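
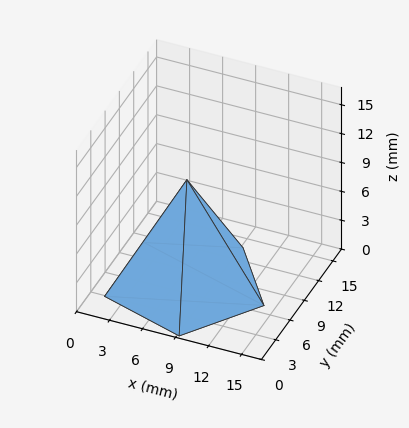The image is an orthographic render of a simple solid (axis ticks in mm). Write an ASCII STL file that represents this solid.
Reading the render: the shape is a regular 5-sided pyramid, base circumscribed radius ≈ 7 mm, apex at z ≈ 11 mm (dimensions read to the nearest mm from the axis ticks). For the STL, each face is triangulated and given an outward normal.

solid part
  facet normal 0.0000 0.0000 -1.0000
    outer loop
      vertex 1.3 11.1 0.0
      vertex 9.2 13.7 0.0
      vertex 14.0 7.0 0.0
    endloop
  endfacet
  facet normal 0.0000 0.0000 -1.0000
    outer loop
      vertex 1.3 2.9 0.0
      vertex 1.3 11.1 0.0
      vertex 14.0 7.0 0.0
    endloop
  endfacet
  facet normal 0.0000 0.0000 -1.0000
    outer loop
      vertex 9.2 0.3 0.0
      vertex 1.3 2.9 0.0
      vertex 14.0 7.0 0.0
    endloop
  endfacet
  facet normal 0.7220 0.5173 0.4595
    outer loop
      vertex 14.0 7.0 0.0
      vertex 9.2 13.7 0.0
      vertex 7.0 7.0 11.0
    endloop
  endfacet
  facet normal -0.2778 0.8441 0.4586
    outer loop
      vertex 9.2 13.7 0.0
      vertex 1.3 11.1 0.0
      vertex 7.0 7.0 11.0
    endloop
  endfacet
  facet normal -0.8879 0.0000 0.4601
    outer loop
      vertex 1.3 11.1 0.0
      vertex 1.3 2.9 0.0
      vertex 7.0 7.0 11.0
    endloop
  endfacet
  facet normal -0.2778 -0.8441 0.4586
    outer loop
      vertex 1.3 2.9 0.0
      vertex 9.2 0.3 0.0
      vertex 7.0 7.0 11.0
    endloop
  endfacet
  facet normal 0.7220 -0.5173 0.4595
    outer loop
      vertex 9.2 0.3 0.0
      vertex 14.0 7.0 0.0
      vertex 7.0 7.0 11.0
    endloop
  endfacet
endsolid part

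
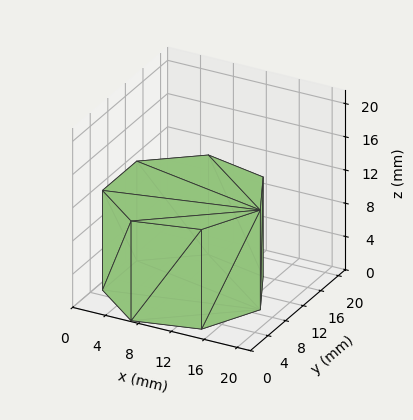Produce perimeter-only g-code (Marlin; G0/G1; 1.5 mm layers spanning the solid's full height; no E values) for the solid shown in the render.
Reading the render: the shape is a regular 7-sided prism (a cylinder approximated with 7 flat sides), circumscribed radius ≈ 9 mm, height ≈ 12 mm (dimensions read to the nearest mm from the axis ticks). For the g-code, the solid's height is divided into equal slices at the stated Δz and each level perimeter traced with G1 moves after a G0 lift.

; perimeter-only toolpath
G21 ; units = mm
G90 ; absolute positioning
G28 ; home
; layer 1
G0 Z1.5
G0 X18.0 Y9.0
G1 X14.6 Y16.0
G1 X7.0 Y17.8
G1 X0.9 Y12.9
G1 X0.9 Y5.1
G1 X7.0 Y0.2
G1 X14.6 Y2.0
G1 X18.0 Y9.0
; layer 2
G0 Z3.0
G0 X18.0 Y9.0
G1 X14.6 Y16.0
G1 X7.0 Y17.8
G1 X0.9 Y12.9
G1 X0.9 Y5.1
G1 X7.0 Y0.2
G1 X14.6 Y2.0
G1 X18.0 Y9.0
; layer 3
G0 Z4.5
G0 X18.0 Y9.0
G1 X14.6 Y16.0
G1 X7.0 Y17.8
G1 X0.9 Y12.9
G1 X0.9 Y5.1
G1 X7.0 Y0.2
G1 X14.6 Y2.0
G1 X18.0 Y9.0
; layer 4
G0 Z6.0
G0 X18.0 Y9.0
G1 X14.6 Y16.0
G1 X7.0 Y17.8
G1 X0.9 Y12.9
G1 X0.9 Y5.1
G1 X7.0 Y0.2
G1 X14.6 Y2.0
G1 X18.0 Y9.0
; layer 5
G0 Z7.5
G0 X18.0 Y9.0
G1 X14.6 Y16.0
G1 X7.0 Y17.8
G1 X0.9 Y12.9
G1 X0.9 Y5.1
G1 X7.0 Y0.2
G1 X14.6 Y2.0
G1 X18.0 Y9.0
; layer 6
G0 Z9.0
G0 X18.0 Y9.0
G1 X14.6 Y16.0
G1 X7.0 Y17.8
G1 X0.9 Y12.9
G1 X0.9 Y5.1
G1 X7.0 Y0.2
G1 X14.6 Y2.0
G1 X18.0 Y9.0
; layer 7
G0 Z10.5
G0 X18.0 Y9.0
G1 X14.6 Y16.0
G1 X7.0 Y17.8
G1 X0.9 Y12.9
G1 X0.9 Y5.1
G1 X7.0 Y0.2
G1 X14.6 Y2.0
G1 X18.0 Y9.0
; layer 8
G0 Z12.0
G0 X18.0 Y9.0
G1 X14.6 Y16.0
G1 X7.0 Y17.8
G1 X0.9 Y12.9
G1 X0.9 Y5.1
G1 X7.0 Y0.2
G1 X14.6 Y2.0
G1 X18.0 Y9.0
M2 ; end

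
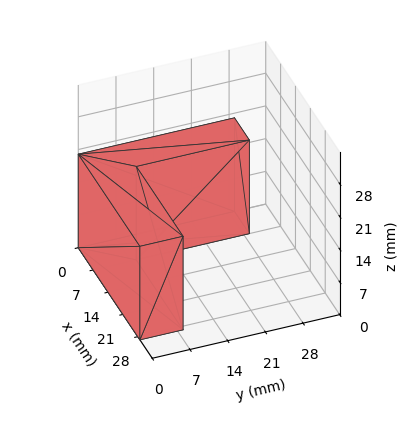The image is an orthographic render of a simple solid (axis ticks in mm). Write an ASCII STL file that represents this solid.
Reading the render: the shape is an L-shaped prism: outer 29 × 29 mm, arm thicknesses ≈ 8 mm (horizontal) and 7 mm (vertical), extruded 20 mm in z (dimensions read to the nearest mm from the axis ticks). For the STL, each face is triangulated and given an outward normal.

solid part
  facet normal 0.0000 0.0000 -1.0000
    outer loop
      vertex 29.0 8.0 0.0
      vertex 29.0 0.0 0.0
      vertex 0.0 0.0 0.0
    endloop
  endfacet
  facet normal 0.0000 0.0000 -1.0000
    outer loop
      vertex 7.0 8.0 0.0
      vertex 29.0 8.0 0.0
      vertex 0.0 0.0 0.0
    endloop
  endfacet
  facet normal 0.0000 0.0000 -1.0000
    outer loop
      vertex 7.0 29.0 0.0
      vertex 7.0 8.0 0.0
      vertex 0.0 0.0 0.0
    endloop
  endfacet
  facet normal 0.0000 0.0000 -1.0000
    outer loop
      vertex 0.0 29.0 0.0
      vertex 7.0 29.0 0.0
      vertex 0.0 0.0 0.0
    endloop
  endfacet
  facet normal 0.0000 0.0000 1.0000
    outer loop
      vertex 0.0 0.0 20.0
      vertex 29.0 0.0 20.0
      vertex 29.0 8.0 20.0
    endloop
  endfacet
  facet normal 0.0000 0.0000 1.0000
    outer loop
      vertex 0.0 0.0 20.0
      vertex 29.0 8.0 20.0
      vertex 7.0 8.0 20.0
    endloop
  endfacet
  facet normal 0.0000 0.0000 1.0000
    outer loop
      vertex 0.0 0.0 20.0
      vertex 7.0 8.0 20.0
      vertex 7.0 29.0 20.0
    endloop
  endfacet
  facet normal 0.0000 0.0000 1.0000
    outer loop
      vertex 0.0 0.0 20.0
      vertex 7.0 29.0 20.0
      vertex 0.0 29.0 20.0
    endloop
  endfacet
  facet normal 0.0000 -1.0000 0.0000
    outer loop
      vertex 0.0 0.0 0.0
      vertex 29.0 0.0 0.0
      vertex 29.0 0.0 20.0
    endloop
  endfacet
  facet normal 0.0000 -1.0000 0.0000
    outer loop
      vertex 0.0 0.0 0.0
      vertex 29.0 0.0 20.0
      vertex 0.0 0.0 20.0
    endloop
  endfacet
  facet normal 1.0000 0.0000 0.0000
    outer loop
      vertex 29.0 0.0 0.0
      vertex 29.0 8.0 0.0
      vertex 29.0 8.0 20.0
    endloop
  endfacet
  facet normal 1.0000 0.0000 0.0000
    outer loop
      vertex 29.0 0.0 0.0
      vertex 29.0 8.0 20.0
      vertex 29.0 0.0 20.0
    endloop
  endfacet
  facet normal 0.0000 1.0000 0.0000
    outer loop
      vertex 29.0 8.0 0.0
      vertex 7.0 8.0 0.0
      vertex 7.0 8.0 20.0
    endloop
  endfacet
  facet normal 0.0000 1.0000 0.0000
    outer loop
      vertex 29.0 8.0 0.0
      vertex 7.0 8.0 20.0
      vertex 29.0 8.0 20.0
    endloop
  endfacet
  facet normal 1.0000 0.0000 0.0000
    outer loop
      vertex 7.0 8.0 0.0
      vertex 7.0 29.0 0.0
      vertex 7.0 29.0 20.0
    endloop
  endfacet
  facet normal 1.0000 0.0000 0.0000
    outer loop
      vertex 7.0 8.0 0.0
      vertex 7.0 29.0 20.0
      vertex 7.0 8.0 20.0
    endloop
  endfacet
  facet normal 0.0000 1.0000 0.0000
    outer loop
      vertex 7.0 29.0 0.0
      vertex 0.0 29.0 0.0
      vertex 0.0 29.0 20.0
    endloop
  endfacet
  facet normal 0.0000 1.0000 0.0000
    outer loop
      vertex 7.0 29.0 0.0
      vertex 0.0 29.0 20.0
      vertex 7.0 29.0 20.0
    endloop
  endfacet
  facet normal -1.0000 0.0000 0.0000
    outer loop
      vertex 0.0 29.0 0.0
      vertex 0.0 0.0 0.0
      vertex 0.0 0.0 20.0
    endloop
  endfacet
  facet normal -1.0000 0.0000 0.0000
    outer loop
      vertex 0.0 29.0 0.0
      vertex 0.0 0.0 20.0
      vertex 0.0 29.0 20.0
    endloop
  endfacet
endsolid part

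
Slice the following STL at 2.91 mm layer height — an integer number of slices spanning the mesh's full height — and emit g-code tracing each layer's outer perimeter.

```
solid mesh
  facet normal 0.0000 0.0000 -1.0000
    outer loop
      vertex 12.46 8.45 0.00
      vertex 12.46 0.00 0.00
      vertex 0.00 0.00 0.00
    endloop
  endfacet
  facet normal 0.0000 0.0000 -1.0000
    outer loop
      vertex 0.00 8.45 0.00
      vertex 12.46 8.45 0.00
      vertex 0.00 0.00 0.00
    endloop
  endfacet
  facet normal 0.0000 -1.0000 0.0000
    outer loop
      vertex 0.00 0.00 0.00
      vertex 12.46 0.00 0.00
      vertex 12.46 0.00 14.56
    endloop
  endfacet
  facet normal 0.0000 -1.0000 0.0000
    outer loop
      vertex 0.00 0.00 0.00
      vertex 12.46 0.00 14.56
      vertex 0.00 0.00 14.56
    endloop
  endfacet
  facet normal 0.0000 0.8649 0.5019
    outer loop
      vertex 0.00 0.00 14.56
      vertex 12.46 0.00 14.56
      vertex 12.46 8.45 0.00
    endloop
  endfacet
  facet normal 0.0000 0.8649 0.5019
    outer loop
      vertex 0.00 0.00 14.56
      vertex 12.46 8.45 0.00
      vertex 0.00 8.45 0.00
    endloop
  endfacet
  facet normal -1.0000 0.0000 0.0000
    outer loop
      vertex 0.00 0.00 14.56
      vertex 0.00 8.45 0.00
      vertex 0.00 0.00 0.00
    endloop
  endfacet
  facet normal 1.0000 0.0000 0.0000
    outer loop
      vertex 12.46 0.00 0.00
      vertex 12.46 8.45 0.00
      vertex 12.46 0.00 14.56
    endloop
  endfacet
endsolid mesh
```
; perimeter-only toolpath
G21 ; units = mm
G90 ; absolute positioning
G28 ; home
; layer 1
G0 Z2.91
G0 X0.00 Y0.00
G1 X12.46 Y0.00
G1 X12.46 Y6.76
G1 X0.00 Y6.76
G1 X0.00 Y0.00
; layer 2
G0 Z5.82
G0 X0.00 Y0.00
G1 X12.46 Y0.00
G1 X12.46 Y5.07
G1 X0.00 Y5.07
G1 X0.00 Y0.00
; layer 3
G0 Z8.74
G0 X0.00 Y0.00
G1 X12.46 Y0.00
G1 X12.46 Y3.38
G1 X0.00 Y3.38
G1 X0.00 Y0.00
; layer 4
G0 Z11.65
G0 X0.00 Y0.00
G1 X12.46 Y0.00
G1 X12.46 Y1.69
G1 X0.00 Y1.69
G1 X0.00 Y0.00
M2 ; end

The solid is a wedge (ramp): 12.5 × 8.45 mm base, rising to 14.6 mm along the y=0 edge and sloping linearly to z=0 at y=8.45. Slicing at Δz = 2.91 mm — 5 equal slices spanning the solid's height, so layer i sits at z = i·h/5 — gives 4 non-empty perimeters. Each is a 4-segment closed polygon; G0 lifts to the layer z and rapids to the start vertex, then G1 traces the edges. The cross-section shrinks linearly with z (the slice at the apex is degenerate and omitted).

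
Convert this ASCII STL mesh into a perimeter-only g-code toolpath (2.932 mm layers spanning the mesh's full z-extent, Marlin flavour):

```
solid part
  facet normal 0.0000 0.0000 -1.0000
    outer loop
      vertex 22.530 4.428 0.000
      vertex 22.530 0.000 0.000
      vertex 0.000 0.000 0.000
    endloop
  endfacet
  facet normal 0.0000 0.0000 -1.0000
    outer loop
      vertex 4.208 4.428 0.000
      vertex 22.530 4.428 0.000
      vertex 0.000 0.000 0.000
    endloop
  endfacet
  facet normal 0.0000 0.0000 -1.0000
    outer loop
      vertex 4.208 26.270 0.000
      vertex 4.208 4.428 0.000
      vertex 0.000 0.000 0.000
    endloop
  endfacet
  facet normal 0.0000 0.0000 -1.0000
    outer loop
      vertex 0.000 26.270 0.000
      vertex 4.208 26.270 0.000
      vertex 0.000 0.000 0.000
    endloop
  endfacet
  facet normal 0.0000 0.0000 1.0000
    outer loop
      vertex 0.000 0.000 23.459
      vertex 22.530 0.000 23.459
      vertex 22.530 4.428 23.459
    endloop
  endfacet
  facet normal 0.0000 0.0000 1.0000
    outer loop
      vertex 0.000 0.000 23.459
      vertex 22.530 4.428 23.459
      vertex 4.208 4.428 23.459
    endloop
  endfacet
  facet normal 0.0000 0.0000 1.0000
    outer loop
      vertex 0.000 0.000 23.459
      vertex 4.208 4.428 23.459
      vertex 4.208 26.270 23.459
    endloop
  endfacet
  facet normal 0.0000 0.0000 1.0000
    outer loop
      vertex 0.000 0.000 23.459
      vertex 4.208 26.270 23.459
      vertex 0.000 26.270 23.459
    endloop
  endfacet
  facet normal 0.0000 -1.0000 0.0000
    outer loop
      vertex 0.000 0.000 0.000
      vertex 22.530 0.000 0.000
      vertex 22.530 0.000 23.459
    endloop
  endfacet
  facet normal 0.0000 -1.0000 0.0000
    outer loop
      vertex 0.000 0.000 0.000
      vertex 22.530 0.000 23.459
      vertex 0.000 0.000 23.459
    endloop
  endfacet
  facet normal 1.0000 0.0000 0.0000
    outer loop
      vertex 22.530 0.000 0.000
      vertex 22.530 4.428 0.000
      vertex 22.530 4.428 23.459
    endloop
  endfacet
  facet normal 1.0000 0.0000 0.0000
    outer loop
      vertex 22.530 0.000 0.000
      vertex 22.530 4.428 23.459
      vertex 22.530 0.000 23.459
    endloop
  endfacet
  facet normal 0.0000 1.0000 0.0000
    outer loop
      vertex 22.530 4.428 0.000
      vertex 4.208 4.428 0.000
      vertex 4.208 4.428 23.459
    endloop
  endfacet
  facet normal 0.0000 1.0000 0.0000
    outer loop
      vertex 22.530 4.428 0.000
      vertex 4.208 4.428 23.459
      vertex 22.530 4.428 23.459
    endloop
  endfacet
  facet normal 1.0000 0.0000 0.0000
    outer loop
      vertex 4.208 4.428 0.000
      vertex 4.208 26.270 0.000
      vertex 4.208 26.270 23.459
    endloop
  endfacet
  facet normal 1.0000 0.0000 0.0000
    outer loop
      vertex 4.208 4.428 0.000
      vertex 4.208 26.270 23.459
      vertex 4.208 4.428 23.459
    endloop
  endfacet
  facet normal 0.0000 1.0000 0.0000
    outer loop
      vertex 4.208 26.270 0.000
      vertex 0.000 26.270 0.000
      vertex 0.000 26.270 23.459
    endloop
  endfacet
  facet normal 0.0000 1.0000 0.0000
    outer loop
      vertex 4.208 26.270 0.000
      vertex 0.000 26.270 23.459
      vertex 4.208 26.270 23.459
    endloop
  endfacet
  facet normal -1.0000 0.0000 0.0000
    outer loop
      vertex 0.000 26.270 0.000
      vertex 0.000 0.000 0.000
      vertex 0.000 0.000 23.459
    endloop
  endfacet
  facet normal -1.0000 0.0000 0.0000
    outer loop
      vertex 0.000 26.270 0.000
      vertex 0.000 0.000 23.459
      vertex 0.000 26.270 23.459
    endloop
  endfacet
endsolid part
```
; perimeter-only toolpath
G21 ; units = mm
G90 ; absolute positioning
G28 ; home
; layer 1
G0 Z2.932
G0 X0.000 Y0.000
G1 X22.530 Y0.000
G1 X22.530 Y4.428
G1 X4.208 Y4.428
G1 X4.208 Y26.270
G1 X0.000 Y26.270
G1 X0.000 Y0.000
; layer 2
G0 Z5.865
G0 X0.000 Y0.000
G1 X22.530 Y0.000
G1 X22.530 Y4.428
G1 X4.208 Y4.428
G1 X4.208 Y26.270
G1 X0.000 Y26.270
G1 X0.000 Y0.000
; layer 3
G0 Z8.797
G0 X0.000 Y0.000
G1 X22.530 Y0.000
G1 X22.530 Y4.428
G1 X4.208 Y4.428
G1 X4.208 Y26.270
G1 X0.000 Y26.270
G1 X0.000 Y0.000
; layer 4
G0 Z11.729
G0 X0.000 Y0.000
G1 X22.530 Y0.000
G1 X22.530 Y4.428
G1 X4.208 Y4.428
G1 X4.208 Y26.270
G1 X0.000 Y26.270
G1 X0.000 Y0.000
; layer 5
G0 Z14.662
G0 X0.000 Y0.000
G1 X22.530 Y0.000
G1 X22.530 Y4.428
G1 X4.208 Y4.428
G1 X4.208 Y26.270
G1 X0.000 Y26.270
G1 X0.000 Y0.000
; layer 6
G0 Z17.594
G0 X0.000 Y0.000
G1 X22.530 Y0.000
G1 X22.530 Y4.428
G1 X4.208 Y4.428
G1 X4.208 Y26.270
G1 X0.000 Y26.270
G1 X0.000 Y0.000
; layer 7
G0 Z20.527
G0 X0.000 Y0.000
G1 X22.530 Y0.000
G1 X22.530 Y4.428
G1 X4.208 Y4.428
G1 X4.208 Y26.270
G1 X0.000 Y26.270
G1 X0.000 Y0.000
; layer 8
G0 Z23.459
G0 X0.000 Y0.000
G1 X22.530 Y0.000
G1 X22.530 Y4.428
G1 X4.208 Y4.428
G1 X4.208 Y26.270
G1 X0.000 Y26.270
G1 X0.000 Y0.000
M2 ; end

The solid is an L-shaped prism: outer 22.5 × 26.3 mm, arm thicknesses ≈ 4.43 mm (horizontal) and 4.21 mm (vertical), extruded 23.5 mm in z. Slicing at Δz = 2.932 mm — 8 equal slices spanning the solid's height, so layer i sits at z = i·h/8 — gives 8 non-empty perimeters. Each is a 6-segment closed polygon; G0 lifts to the layer z and rapids to the start vertex, then G1 traces the edges.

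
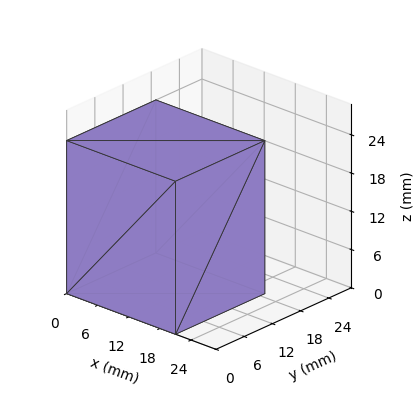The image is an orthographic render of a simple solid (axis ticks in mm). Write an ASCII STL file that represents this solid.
Reading the render: the shape is a rectangular box, roughly 21 × 19 mm footprint and 24 mm tall (dimensions read to the nearest mm from the axis ticks). For the STL, each face is triangulated and given an outward normal.

solid part
  facet normal 0.0000 0.0000 -1.0000
    outer loop
      vertex 21.000 19.000 0.000
      vertex 21.000 0.000 0.000
      vertex 0.000 0.000 0.000
    endloop
  endfacet
  facet normal 0.0000 0.0000 -1.0000
    outer loop
      vertex 0.000 19.000 0.000
      vertex 21.000 19.000 0.000
      vertex 0.000 0.000 0.000
    endloop
  endfacet
  facet normal 0.0000 0.0000 1.0000
    outer loop
      vertex 0.000 0.000 24.000
      vertex 21.000 0.000 24.000
      vertex 21.000 19.000 24.000
    endloop
  endfacet
  facet normal 0.0000 0.0000 1.0000
    outer loop
      vertex 0.000 0.000 24.000
      vertex 21.000 19.000 24.000
      vertex 0.000 19.000 24.000
    endloop
  endfacet
  facet normal 0.0000 -1.0000 0.0000
    outer loop
      vertex 0.000 0.000 0.000
      vertex 21.000 0.000 0.000
      vertex 21.000 0.000 24.000
    endloop
  endfacet
  facet normal 0.0000 -1.0000 0.0000
    outer loop
      vertex 0.000 0.000 0.000
      vertex 21.000 0.000 24.000
      vertex 0.000 0.000 24.000
    endloop
  endfacet
  facet normal 0.0000 1.0000 0.0000
    outer loop
      vertex 21.000 19.000 24.000
      vertex 21.000 19.000 0.000
      vertex 0.000 19.000 0.000
    endloop
  endfacet
  facet normal 0.0000 1.0000 0.0000
    outer loop
      vertex 0.000 19.000 24.000
      vertex 21.000 19.000 24.000
      vertex 0.000 19.000 0.000
    endloop
  endfacet
  facet normal -1.0000 0.0000 0.0000
    outer loop
      vertex 0.000 19.000 24.000
      vertex 0.000 19.000 0.000
      vertex 0.000 0.000 0.000
    endloop
  endfacet
  facet normal -1.0000 0.0000 0.0000
    outer loop
      vertex 0.000 0.000 24.000
      vertex 0.000 19.000 24.000
      vertex 0.000 0.000 0.000
    endloop
  endfacet
  facet normal 1.0000 0.0000 0.0000
    outer loop
      vertex 21.000 0.000 0.000
      vertex 21.000 19.000 0.000
      vertex 21.000 19.000 24.000
    endloop
  endfacet
  facet normal 1.0000 0.0000 0.0000
    outer loop
      vertex 21.000 0.000 0.000
      vertex 21.000 19.000 24.000
      vertex 21.000 0.000 24.000
    endloop
  endfacet
endsolid part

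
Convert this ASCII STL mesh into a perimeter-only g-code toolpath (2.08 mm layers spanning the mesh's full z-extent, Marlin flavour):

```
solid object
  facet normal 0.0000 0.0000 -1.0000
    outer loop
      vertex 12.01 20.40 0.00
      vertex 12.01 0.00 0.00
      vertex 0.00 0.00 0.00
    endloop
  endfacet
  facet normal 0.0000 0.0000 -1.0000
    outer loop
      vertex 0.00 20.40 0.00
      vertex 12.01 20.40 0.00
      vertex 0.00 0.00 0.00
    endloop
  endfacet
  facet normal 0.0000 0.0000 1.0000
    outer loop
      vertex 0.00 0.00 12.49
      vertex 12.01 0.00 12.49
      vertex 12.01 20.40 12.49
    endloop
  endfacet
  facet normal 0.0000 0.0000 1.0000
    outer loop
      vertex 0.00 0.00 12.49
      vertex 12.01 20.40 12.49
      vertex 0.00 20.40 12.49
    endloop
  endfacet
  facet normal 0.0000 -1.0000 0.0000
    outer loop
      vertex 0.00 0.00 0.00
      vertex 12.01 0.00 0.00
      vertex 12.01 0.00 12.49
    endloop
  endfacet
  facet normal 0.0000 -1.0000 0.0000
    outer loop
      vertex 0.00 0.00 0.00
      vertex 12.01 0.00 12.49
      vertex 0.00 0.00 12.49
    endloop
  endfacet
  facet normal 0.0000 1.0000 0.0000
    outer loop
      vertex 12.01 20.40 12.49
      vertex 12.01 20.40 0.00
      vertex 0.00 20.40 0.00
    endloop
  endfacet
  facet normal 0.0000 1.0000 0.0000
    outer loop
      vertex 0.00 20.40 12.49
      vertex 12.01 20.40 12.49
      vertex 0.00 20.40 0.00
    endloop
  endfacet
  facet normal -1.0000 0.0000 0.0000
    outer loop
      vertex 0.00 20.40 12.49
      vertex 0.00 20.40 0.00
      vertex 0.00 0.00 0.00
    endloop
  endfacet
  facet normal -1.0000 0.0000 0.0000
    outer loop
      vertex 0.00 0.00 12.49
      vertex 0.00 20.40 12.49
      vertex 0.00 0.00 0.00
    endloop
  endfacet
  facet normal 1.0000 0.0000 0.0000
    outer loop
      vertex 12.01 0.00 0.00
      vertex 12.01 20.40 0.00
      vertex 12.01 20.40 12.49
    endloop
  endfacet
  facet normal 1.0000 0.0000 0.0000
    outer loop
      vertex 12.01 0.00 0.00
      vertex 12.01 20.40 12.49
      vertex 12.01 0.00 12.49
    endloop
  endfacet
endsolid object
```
; perimeter-only toolpath
G21 ; units = mm
G90 ; absolute positioning
G28 ; home
; layer 1
G0 Z2.08
G0 X0.00 Y0.00
G1 X12.01 Y0.00
G1 X12.01 Y20.40
G1 X0.00 Y20.40
G1 X0.00 Y0.00
; layer 2
G0 Z4.16
G0 X0.00 Y0.00
G1 X12.01 Y0.00
G1 X12.01 Y20.40
G1 X0.00 Y20.40
G1 X0.00 Y0.00
; layer 3
G0 Z6.24
G0 X0.00 Y0.00
G1 X12.01 Y0.00
G1 X12.01 Y20.40
G1 X0.00 Y20.40
G1 X0.00 Y0.00
; layer 4
G0 Z8.33
G0 X0.00 Y0.00
G1 X12.01 Y0.00
G1 X12.01 Y20.40
G1 X0.00 Y20.40
G1 X0.00 Y0.00
; layer 5
G0 Z10.41
G0 X0.00 Y0.00
G1 X12.01 Y0.00
G1 X12.01 Y20.40
G1 X0.00 Y20.40
G1 X0.00 Y0.00
; layer 6
G0 Z12.49
G0 X0.00 Y0.00
G1 X12.01 Y0.00
G1 X12.01 Y20.40
G1 X0.00 Y20.40
G1 X0.00 Y0.00
M2 ; end

The solid is a rectangular box, roughly 12 × 20.4 mm footprint and 12.5 mm tall. Slicing at Δz = 2.08 mm — 6 equal slices spanning the solid's height, so layer i sits at z = i·h/6 — gives 6 non-empty perimeters. Each is a 4-segment closed polygon; G0 lifts to the layer z and rapids to the start vertex, then G1 traces the edges.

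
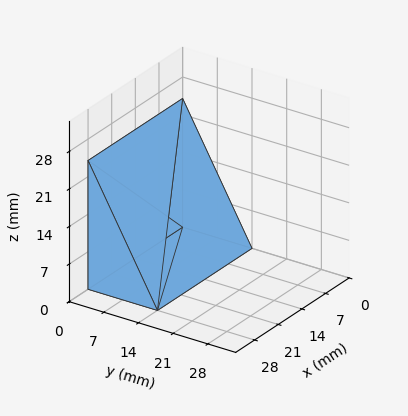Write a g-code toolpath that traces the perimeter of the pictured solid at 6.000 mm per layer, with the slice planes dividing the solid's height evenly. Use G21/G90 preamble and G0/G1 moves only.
Reading the render: the shape is a wedge (ramp): 28 × 14 mm base, rising to 24 mm along the y=0 edge and sloping linearly to z=0 at y=14 (dimensions read to the nearest mm from the axis ticks). For the g-code, the solid's height is divided into equal slices at the stated Δz and each level perimeter traced with G1 moves after a G0 lift.

; perimeter-only toolpath
G21 ; units = mm
G90 ; absolute positioning
G28 ; home
; layer 1
G0 Z6.000
G0 X0.000 Y0.000
G1 X28.000 Y0.000
G1 X28.000 Y10.500
G1 X0.000 Y10.500
G1 X0.000 Y0.000
; layer 2
G0 Z12.000
G0 X0.000 Y0.000
G1 X28.000 Y0.000
G1 X28.000 Y7.000
G1 X0.000 Y7.000
G1 X0.000 Y0.000
; layer 3
G0 Z18.000
G0 X0.000 Y0.000
G1 X28.000 Y0.000
G1 X28.000 Y3.500
G1 X0.000 Y3.500
G1 X0.000 Y0.000
M2 ; end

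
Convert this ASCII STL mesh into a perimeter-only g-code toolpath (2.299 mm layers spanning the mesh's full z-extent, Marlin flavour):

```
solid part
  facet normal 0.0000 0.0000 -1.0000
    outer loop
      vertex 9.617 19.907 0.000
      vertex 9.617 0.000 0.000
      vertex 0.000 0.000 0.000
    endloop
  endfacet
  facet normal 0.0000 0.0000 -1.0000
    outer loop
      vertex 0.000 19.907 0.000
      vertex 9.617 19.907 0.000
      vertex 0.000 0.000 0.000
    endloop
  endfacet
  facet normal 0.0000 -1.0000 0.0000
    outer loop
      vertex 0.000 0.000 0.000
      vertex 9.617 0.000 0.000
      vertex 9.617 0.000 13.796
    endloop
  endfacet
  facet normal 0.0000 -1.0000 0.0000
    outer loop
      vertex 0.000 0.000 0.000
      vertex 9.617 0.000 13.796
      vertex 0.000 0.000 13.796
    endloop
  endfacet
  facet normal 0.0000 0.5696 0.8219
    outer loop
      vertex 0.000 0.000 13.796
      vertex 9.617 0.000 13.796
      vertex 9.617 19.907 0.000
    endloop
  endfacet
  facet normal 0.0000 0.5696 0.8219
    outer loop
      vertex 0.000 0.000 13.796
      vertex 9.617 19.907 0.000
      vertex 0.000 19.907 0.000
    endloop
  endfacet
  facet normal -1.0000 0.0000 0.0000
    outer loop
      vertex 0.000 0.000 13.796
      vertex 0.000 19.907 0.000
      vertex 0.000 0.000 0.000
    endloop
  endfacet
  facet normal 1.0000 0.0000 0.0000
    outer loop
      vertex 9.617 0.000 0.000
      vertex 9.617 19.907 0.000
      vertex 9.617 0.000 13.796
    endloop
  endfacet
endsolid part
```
; perimeter-only toolpath
G21 ; units = mm
G90 ; absolute positioning
G28 ; home
; layer 1
G0 Z2.299
G0 X0.000 Y0.000
G1 X9.617 Y0.000
G1 X9.617 Y16.589
G1 X0.000 Y16.589
G1 X0.000 Y0.000
; layer 2
G0 Z4.599
G0 X0.000 Y0.000
G1 X9.617 Y0.000
G1 X9.617 Y13.271
G1 X0.000 Y13.271
G1 X0.000 Y0.000
; layer 3
G0 Z6.898
G0 X0.000 Y0.000
G1 X9.617 Y0.000
G1 X9.617 Y9.954
G1 X0.000 Y9.954
G1 X0.000 Y0.000
; layer 4
G0 Z9.197
G0 X0.000 Y0.000
G1 X9.617 Y0.000
G1 X9.617 Y6.636
G1 X0.000 Y6.636
G1 X0.000 Y0.000
; layer 5
G0 Z11.497
G0 X0.000 Y0.000
G1 X9.617 Y0.000
G1 X9.617 Y3.318
G1 X0.000 Y3.318
G1 X0.000 Y0.000
M2 ; end

The solid is a wedge (ramp): 9.62 × 19.9 mm base, rising to 13.8 mm along the y=0 edge and sloping linearly to z=0 at y=19.9. Slicing at Δz = 2.299 mm — 6 equal slices spanning the solid's height, so layer i sits at z = i·h/6 — gives 5 non-empty perimeters. Each is a 4-segment closed polygon; G0 lifts to the layer z and rapids to the start vertex, then G1 traces the edges. The cross-section shrinks linearly with z (the slice at the apex is degenerate and omitted).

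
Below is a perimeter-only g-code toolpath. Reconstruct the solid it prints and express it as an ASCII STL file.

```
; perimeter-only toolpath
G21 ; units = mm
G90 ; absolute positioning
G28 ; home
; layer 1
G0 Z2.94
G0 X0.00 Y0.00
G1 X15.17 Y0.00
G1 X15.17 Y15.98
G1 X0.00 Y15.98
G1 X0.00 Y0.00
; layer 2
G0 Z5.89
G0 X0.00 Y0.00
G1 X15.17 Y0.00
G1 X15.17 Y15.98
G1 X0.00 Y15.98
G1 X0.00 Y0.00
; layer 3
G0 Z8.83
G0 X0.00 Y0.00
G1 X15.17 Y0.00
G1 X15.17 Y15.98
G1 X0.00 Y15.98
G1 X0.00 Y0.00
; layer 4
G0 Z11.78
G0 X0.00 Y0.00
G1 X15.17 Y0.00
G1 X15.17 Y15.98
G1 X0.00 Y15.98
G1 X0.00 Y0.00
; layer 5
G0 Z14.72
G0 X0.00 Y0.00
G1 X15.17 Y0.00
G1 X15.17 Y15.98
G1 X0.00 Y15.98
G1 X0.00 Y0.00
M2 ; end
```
solid part
  facet normal 0.0000 0.0000 -1.0000
    outer loop
      vertex 15.17 15.98 0.00
      vertex 15.17 0.00 0.00
      vertex 0.00 0.00 0.00
    endloop
  endfacet
  facet normal 0.0000 0.0000 -1.0000
    outer loop
      vertex 0.00 15.98 0.00
      vertex 15.17 15.98 0.00
      vertex 0.00 0.00 0.00
    endloop
  endfacet
  facet normal 0.0000 0.0000 1.0000
    outer loop
      vertex 0.00 0.00 14.72
      vertex 15.17 0.00 14.72
      vertex 15.17 15.98 14.72
    endloop
  endfacet
  facet normal 0.0000 0.0000 1.0000
    outer loop
      vertex 0.00 0.00 14.72
      vertex 15.17 15.98 14.72
      vertex 0.00 15.98 14.72
    endloop
  endfacet
  facet normal 0.0000 -1.0000 0.0000
    outer loop
      vertex 0.00 0.00 0.00
      vertex 15.17 0.00 0.00
      vertex 15.17 0.00 14.72
    endloop
  endfacet
  facet normal 0.0000 -1.0000 0.0000
    outer loop
      vertex 0.00 0.00 0.00
      vertex 15.17 0.00 14.72
      vertex 0.00 0.00 14.72
    endloop
  endfacet
  facet normal 0.0000 1.0000 0.0000
    outer loop
      vertex 15.17 15.98 14.72
      vertex 15.17 15.98 0.00
      vertex 0.00 15.98 0.00
    endloop
  endfacet
  facet normal 0.0000 1.0000 0.0000
    outer loop
      vertex 0.00 15.98 14.72
      vertex 15.17 15.98 14.72
      vertex 0.00 15.98 0.00
    endloop
  endfacet
  facet normal -1.0000 0.0000 0.0000
    outer loop
      vertex 0.00 15.98 14.72
      vertex 0.00 15.98 0.00
      vertex 0.00 0.00 0.00
    endloop
  endfacet
  facet normal -1.0000 0.0000 0.0000
    outer loop
      vertex 0.00 0.00 14.72
      vertex 0.00 15.98 14.72
      vertex 0.00 0.00 0.00
    endloop
  endfacet
  facet normal 1.0000 0.0000 0.0000
    outer loop
      vertex 15.17 0.00 0.00
      vertex 15.17 15.98 0.00
      vertex 15.17 15.98 14.72
    endloop
  endfacet
  facet normal 1.0000 0.0000 0.0000
    outer loop
      vertex 15.17 0.00 0.00
      vertex 15.17 15.98 14.72
      vertex 15.17 0.00 14.72
    endloop
  endfacet
endsolid part

The G0 Z moves step by Δz≈2.94 mm. Every layer's G1 loop is the same polygon, so the solid is a straight extrusion of it from z=0 to z≈14.7. Closing with flat bottom and top caps and triangulating gives 12 facets — a rectangular box, roughly 15.2 × 16 mm footprint and 14.7 mm tall.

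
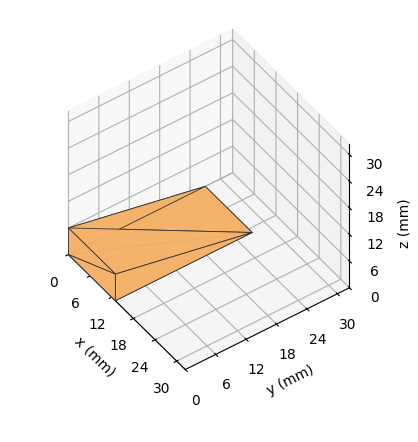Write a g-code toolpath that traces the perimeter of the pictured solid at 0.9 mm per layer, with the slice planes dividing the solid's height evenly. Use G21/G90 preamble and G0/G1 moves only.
Reading the render: the shape is a wedge (ramp): 13 × 27 mm base, rising to 6 mm along the y=0 edge and sloping linearly to z=0 at y=27 (dimensions read to the nearest mm from the axis ticks). For the g-code, the solid's height is divided into equal slices at the stated Δz and each level perimeter traced with G1 moves after a G0 lift.

; perimeter-only toolpath
G21 ; units = mm
G90 ; absolute positioning
G28 ; home
; layer 1
G0 Z0.9
G0 X0.0 Y0.0
G1 X13.0 Y0.0
G1 X13.0 Y23.1
G1 X0.0 Y23.1
G1 X0.0 Y0.0
; layer 2
G0 Z1.7
G0 X0.0 Y0.0
G1 X13.0 Y0.0
G1 X13.0 Y19.3
G1 X0.0 Y19.3
G1 X0.0 Y0.0
; layer 3
G0 Z2.6
G0 X0.0 Y0.0
G1 X13.0 Y0.0
G1 X13.0 Y15.4
G1 X0.0 Y15.4
G1 X0.0 Y0.0
; layer 4
G0 Z3.4
G0 X0.0 Y0.0
G1 X13.0 Y0.0
G1 X13.0 Y11.6
G1 X0.0 Y11.6
G1 X0.0 Y0.0
; layer 5
G0 Z4.3
G0 X0.0 Y0.0
G1 X13.0 Y0.0
G1 X13.0 Y7.7
G1 X0.0 Y7.7
G1 X0.0 Y0.0
; layer 6
G0 Z5.1
G0 X0.0 Y0.0
G1 X13.0 Y0.0
G1 X13.0 Y3.9
G1 X0.0 Y3.9
G1 X0.0 Y0.0
M2 ; end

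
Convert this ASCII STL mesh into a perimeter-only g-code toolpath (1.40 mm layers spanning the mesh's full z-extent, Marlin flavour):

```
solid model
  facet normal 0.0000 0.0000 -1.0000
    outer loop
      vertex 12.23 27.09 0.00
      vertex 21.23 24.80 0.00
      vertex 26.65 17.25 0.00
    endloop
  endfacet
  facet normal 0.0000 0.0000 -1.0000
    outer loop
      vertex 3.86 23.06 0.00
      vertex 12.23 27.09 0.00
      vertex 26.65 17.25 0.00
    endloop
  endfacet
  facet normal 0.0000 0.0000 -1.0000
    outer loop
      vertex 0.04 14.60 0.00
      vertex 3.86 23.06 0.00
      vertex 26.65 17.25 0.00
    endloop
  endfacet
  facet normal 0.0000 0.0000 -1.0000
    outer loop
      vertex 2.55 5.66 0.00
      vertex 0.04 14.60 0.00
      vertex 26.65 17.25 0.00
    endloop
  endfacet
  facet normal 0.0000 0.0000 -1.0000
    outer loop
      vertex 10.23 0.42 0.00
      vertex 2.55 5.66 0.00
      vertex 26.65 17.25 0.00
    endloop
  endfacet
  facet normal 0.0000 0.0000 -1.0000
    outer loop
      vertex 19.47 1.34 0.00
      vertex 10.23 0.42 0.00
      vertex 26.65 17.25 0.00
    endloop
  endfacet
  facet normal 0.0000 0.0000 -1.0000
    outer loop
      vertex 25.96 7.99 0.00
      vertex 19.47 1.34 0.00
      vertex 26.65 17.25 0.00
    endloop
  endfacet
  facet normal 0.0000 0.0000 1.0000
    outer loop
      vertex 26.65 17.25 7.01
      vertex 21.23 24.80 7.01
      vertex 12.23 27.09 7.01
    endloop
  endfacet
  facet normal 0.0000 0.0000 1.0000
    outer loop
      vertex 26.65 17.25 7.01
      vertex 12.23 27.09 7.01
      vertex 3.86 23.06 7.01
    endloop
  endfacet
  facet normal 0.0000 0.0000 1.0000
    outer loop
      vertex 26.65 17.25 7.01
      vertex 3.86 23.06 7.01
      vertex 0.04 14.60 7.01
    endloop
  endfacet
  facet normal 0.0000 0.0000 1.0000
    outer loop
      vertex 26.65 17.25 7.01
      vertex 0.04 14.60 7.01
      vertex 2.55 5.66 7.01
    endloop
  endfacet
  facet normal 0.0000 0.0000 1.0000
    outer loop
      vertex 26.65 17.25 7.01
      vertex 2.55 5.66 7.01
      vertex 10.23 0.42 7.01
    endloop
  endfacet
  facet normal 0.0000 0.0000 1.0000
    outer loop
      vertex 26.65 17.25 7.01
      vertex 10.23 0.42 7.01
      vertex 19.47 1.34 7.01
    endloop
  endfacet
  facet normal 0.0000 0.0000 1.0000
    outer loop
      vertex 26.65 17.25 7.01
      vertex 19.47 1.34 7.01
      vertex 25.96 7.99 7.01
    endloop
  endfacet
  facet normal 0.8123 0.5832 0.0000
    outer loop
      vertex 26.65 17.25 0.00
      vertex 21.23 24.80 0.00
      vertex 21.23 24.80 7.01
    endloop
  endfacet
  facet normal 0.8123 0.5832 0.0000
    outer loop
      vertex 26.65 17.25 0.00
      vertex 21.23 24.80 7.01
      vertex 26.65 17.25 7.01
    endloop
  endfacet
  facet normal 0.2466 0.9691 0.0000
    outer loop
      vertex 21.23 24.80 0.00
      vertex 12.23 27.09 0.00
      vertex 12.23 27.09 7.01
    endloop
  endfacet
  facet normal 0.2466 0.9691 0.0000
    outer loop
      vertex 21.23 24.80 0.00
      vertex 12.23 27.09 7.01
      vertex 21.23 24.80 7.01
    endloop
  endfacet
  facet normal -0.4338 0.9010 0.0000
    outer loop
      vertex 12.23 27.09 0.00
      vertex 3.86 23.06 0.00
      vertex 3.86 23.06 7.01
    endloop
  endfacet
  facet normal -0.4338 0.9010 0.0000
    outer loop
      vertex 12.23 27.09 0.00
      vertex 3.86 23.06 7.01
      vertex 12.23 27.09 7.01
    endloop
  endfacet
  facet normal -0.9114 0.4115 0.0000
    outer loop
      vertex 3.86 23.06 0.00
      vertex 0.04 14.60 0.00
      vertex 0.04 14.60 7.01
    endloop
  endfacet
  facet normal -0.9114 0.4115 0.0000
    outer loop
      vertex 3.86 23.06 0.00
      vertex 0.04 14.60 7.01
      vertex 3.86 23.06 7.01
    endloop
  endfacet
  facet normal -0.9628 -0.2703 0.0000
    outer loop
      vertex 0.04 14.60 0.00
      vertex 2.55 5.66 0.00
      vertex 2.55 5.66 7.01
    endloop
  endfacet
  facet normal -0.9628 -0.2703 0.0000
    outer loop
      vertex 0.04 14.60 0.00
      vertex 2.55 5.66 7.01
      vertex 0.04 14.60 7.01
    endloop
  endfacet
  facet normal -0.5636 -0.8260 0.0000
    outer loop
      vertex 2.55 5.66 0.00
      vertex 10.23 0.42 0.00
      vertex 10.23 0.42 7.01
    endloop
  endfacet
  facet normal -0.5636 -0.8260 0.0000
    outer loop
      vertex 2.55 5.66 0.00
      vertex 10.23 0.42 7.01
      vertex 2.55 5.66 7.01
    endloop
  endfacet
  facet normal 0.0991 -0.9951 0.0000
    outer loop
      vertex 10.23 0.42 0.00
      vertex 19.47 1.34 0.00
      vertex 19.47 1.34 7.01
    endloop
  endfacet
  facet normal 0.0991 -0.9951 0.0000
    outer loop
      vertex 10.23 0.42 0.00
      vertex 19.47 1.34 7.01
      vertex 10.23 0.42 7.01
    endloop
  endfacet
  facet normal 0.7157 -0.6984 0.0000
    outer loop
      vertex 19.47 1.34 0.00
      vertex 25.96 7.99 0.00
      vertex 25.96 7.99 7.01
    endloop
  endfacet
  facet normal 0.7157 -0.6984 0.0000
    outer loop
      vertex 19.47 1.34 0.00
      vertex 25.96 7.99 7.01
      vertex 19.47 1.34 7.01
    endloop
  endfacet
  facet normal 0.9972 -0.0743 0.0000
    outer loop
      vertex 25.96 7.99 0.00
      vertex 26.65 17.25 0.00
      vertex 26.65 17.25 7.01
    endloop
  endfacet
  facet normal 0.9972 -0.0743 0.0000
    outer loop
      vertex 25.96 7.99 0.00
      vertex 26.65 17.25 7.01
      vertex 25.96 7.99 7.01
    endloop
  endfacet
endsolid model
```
; perimeter-only toolpath
G21 ; units = mm
G90 ; absolute positioning
G28 ; home
; layer 1
G0 Z1.40
G0 X26.65 Y17.25
G1 X21.23 Y24.80
G1 X12.23 Y27.09
G1 X3.86 Y23.06
G1 X0.04 Y14.60
G1 X2.55 Y5.66
G1 X10.23 Y0.42
G1 X19.47 Y1.34
G1 X25.96 Y7.99
G1 X26.65 Y17.25
; layer 2
G0 Z2.80
G0 X26.65 Y17.25
G1 X21.23 Y24.80
G1 X12.23 Y27.09
G1 X3.86 Y23.06
G1 X0.04 Y14.60
G1 X2.55 Y5.66
G1 X10.23 Y0.42
G1 X19.47 Y1.34
G1 X25.96 Y7.99
G1 X26.65 Y17.25
; layer 3
G0 Z4.21
G0 X26.65 Y17.25
G1 X21.23 Y24.80
G1 X12.23 Y27.09
G1 X3.86 Y23.06
G1 X0.04 Y14.60
G1 X2.55 Y5.66
G1 X10.23 Y0.42
G1 X19.47 Y1.34
G1 X25.96 Y7.99
G1 X26.65 Y17.25
; layer 4
G0 Z5.61
G0 X26.65 Y17.25
G1 X21.23 Y24.80
G1 X12.23 Y27.09
G1 X3.86 Y23.06
G1 X0.04 Y14.60
G1 X2.55 Y5.66
G1 X10.23 Y0.42
G1 X19.47 Y1.34
G1 X25.96 Y7.99
G1 X26.65 Y17.25
; layer 5
G0 Z7.01
G0 X26.65 Y17.25
G1 X21.23 Y24.80
G1 X12.23 Y27.09
G1 X3.86 Y23.06
G1 X0.04 Y14.60
G1 X2.55 Y5.66
G1 X10.23 Y0.42
G1 X19.47 Y1.34
G1 X25.96 Y7.99
G1 X26.65 Y17.25
M2 ; end

The solid is a regular 9-sided prism (a cylinder approximated with 9 flat sides), circumscribed radius ≈ 13.6 mm, height ≈ 7.01 mm. Slicing at Δz = 1.40 mm — 5 equal slices spanning the solid's height, so layer i sits at z = i·h/5 — gives 5 non-empty perimeters. Each is a 9-segment closed polygon; G0 lifts to the layer z and rapids to the start vertex, then G1 traces the edges.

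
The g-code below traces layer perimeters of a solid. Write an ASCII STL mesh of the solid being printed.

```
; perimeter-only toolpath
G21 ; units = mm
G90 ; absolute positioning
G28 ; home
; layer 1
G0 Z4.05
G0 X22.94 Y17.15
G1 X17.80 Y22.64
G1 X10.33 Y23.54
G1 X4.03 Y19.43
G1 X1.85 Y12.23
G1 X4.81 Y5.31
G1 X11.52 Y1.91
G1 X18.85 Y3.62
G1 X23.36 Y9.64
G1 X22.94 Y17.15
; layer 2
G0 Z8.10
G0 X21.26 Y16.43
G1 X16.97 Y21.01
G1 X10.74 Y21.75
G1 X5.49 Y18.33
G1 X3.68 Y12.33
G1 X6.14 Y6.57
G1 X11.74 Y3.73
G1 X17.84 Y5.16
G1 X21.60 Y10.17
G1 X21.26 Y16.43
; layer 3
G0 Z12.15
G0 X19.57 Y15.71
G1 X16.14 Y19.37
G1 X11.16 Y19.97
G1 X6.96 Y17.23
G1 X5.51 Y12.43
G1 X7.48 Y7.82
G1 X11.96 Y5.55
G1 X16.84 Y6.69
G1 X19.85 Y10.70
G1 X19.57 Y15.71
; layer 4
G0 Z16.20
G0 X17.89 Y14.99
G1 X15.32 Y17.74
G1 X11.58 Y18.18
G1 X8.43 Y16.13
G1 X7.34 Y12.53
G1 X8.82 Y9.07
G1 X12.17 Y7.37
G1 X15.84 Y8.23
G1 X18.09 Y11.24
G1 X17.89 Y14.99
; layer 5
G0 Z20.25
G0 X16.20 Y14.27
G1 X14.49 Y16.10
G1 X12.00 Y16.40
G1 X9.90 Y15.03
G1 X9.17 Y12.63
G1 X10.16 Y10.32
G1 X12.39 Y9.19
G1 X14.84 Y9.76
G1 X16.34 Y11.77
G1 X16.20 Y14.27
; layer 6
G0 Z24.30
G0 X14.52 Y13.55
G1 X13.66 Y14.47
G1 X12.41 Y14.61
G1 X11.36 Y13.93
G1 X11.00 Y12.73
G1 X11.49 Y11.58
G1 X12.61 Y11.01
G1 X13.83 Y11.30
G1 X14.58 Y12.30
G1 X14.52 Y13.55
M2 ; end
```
solid part
  facet normal 0.0000 0.0000 -1.0000
    outer loop
      vertex 9.91 25.32 0.00
      vertex 18.63 24.28 0.00
      vertex 24.63 17.87 0.00
    endloop
  endfacet
  facet normal 0.0000 0.0000 -1.0000
    outer loop
      vertex 2.56 20.53 0.00
      vertex 9.91 25.32 0.00
      vertex 24.63 17.87 0.00
    endloop
  endfacet
  facet normal 0.0000 0.0000 -1.0000
    outer loop
      vertex 0.02 12.13 0.00
      vertex 2.56 20.53 0.00
      vertex 24.63 17.87 0.00
    endloop
  endfacet
  facet normal 0.0000 0.0000 -1.0000
    outer loop
      vertex 3.47 4.06 0.00
      vertex 0.02 12.13 0.00
      vertex 24.63 17.87 0.00
    endloop
  endfacet
  facet normal 0.0000 0.0000 -1.0000
    outer loop
      vertex 11.30 0.09 0.00
      vertex 3.47 4.06 0.00
      vertex 24.63 17.87 0.00
    endloop
  endfacet
  facet normal 0.0000 0.0000 -1.0000
    outer loop
      vertex 19.85 2.09 0.00
      vertex 11.30 0.09 0.00
      vertex 24.63 17.87 0.00
    endloop
  endfacet
  facet normal 0.0000 0.0000 -1.0000
    outer loop
      vertex 25.11 9.11 0.00
      vertex 19.85 2.09 0.00
      vertex 24.63 17.87 0.00
    endloop
  endfacet
  facet normal 0.6718 0.6288 0.3914
    outer loop
      vertex 24.63 17.87 0.00
      vertex 18.63 24.28 0.00
      vertex 12.83 12.83 28.35
    endloop
  endfacet
  facet normal 0.1090 0.9138 0.3913
    outer loop
      vertex 18.63 24.28 0.00
      vertex 9.91 25.32 0.00
      vertex 12.83 12.83 28.35
    endloop
  endfacet
  facet normal -0.5024 0.7710 0.3914
    outer loop
      vertex 9.91 25.32 0.00
      vertex 2.56 20.53 0.00
      vertex 12.83 12.83 28.35
    endloop
  endfacet
  facet normal -0.8808 0.2663 0.3914
    outer loop
      vertex 2.56 20.53 0.00
      vertex 0.02 12.13 0.00
      vertex 12.83 12.83 28.35
    endloop
  endfacet
  facet normal -0.8462 -0.3618 0.3913
    outer loop
      vertex 0.02 12.13 0.00
      vertex 3.47 4.06 0.00
      vertex 12.83 12.83 28.35
    endloop
  endfacet
  facet normal -0.4162 -0.8208 0.3913
    outer loop
      vertex 3.47 4.06 0.00
      vertex 11.30 0.09 0.00
      vertex 12.83 12.83 28.35
    endloop
  endfacet
  facet normal 0.2096 -0.8961 0.3914
    outer loop
      vertex 11.30 0.09 0.00
      vertex 19.85 2.09 0.00
      vertex 12.83 12.83 28.35
    endloop
  endfacet
  facet normal 0.7364 -0.5518 0.3914
    outer loop
      vertex 19.85 2.09 0.00
      vertex 25.11 9.11 0.00
      vertex 12.83 12.83 28.35
    endloop
  endfacet
  facet normal 0.9188 0.0503 0.3914
    outer loop
      vertex 25.11 9.11 0.00
      vertex 24.63 17.87 0.00
      vertex 12.83 12.83 28.35
    endloop
  endfacet
endsolid part

The G0 Z moves step by Δz≈4.05 mm. The G1 loops shrink linearly with z, so the solid tapers from its base footprint up to z≈28.4. Closing with a flat bottom cap and the tapered top and triangulating gives 16 facets — a regular 9-sided pyramid, base circumscribed radius ≈ 12.8 mm, apex at z ≈ 28.4 mm.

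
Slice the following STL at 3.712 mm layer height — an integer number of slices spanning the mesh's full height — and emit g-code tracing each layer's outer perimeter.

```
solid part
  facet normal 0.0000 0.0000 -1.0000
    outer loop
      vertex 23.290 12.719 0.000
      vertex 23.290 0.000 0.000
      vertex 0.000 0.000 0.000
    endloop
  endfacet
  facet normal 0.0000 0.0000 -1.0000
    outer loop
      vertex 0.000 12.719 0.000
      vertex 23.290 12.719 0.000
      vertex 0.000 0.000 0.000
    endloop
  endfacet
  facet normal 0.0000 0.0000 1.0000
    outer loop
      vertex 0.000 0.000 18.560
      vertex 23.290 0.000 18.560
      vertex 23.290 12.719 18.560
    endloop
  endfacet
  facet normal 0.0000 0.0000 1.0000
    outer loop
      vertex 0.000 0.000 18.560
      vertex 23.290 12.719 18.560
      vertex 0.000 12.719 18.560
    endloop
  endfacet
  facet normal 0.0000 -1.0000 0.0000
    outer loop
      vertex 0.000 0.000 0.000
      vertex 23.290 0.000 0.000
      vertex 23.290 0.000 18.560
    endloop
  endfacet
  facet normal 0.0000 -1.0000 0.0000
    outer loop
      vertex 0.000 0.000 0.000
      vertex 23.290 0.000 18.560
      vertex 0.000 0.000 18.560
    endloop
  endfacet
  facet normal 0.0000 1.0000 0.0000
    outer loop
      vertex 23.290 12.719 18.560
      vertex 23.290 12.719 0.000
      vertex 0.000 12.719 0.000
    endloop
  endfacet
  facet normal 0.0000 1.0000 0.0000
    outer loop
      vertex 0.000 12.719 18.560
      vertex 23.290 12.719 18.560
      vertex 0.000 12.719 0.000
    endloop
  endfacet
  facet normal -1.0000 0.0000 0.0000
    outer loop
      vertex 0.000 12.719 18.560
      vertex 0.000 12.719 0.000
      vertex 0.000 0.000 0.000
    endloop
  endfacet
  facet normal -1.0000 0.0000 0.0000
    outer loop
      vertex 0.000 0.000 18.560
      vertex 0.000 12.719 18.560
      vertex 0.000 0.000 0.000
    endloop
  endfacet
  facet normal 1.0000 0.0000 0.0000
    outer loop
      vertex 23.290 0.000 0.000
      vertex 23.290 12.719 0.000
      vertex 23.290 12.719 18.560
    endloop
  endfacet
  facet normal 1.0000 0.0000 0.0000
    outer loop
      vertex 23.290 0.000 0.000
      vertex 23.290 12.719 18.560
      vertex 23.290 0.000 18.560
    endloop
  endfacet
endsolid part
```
; perimeter-only toolpath
G21 ; units = mm
G90 ; absolute positioning
G28 ; home
; layer 1
G0 Z3.712
G0 X0.000 Y0.000
G1 X23.290 Y0.000
G1 X23.290 Y12.719
G1 X0.000 Y12.719
G1 X0.000 Y0.000
; layer 2
G0 Z7.424
G0 X0.000 Y0.000
G1 X23.290 Y0.000
G1 X23.290 Y12.719
G1 X0.000 Y12.719
G1 X0.000 Y0.000
; layer 3
G0 Z11.136
G0 X0.000 Y0.000
G1 X23.290 Y0.000
G1 X23.290 Y12.719
G1 X0.000 Y12.719
G1 X0.000 Y0.000
; layer 4
G0 Z14.848
G0 X0.000 Y0.000
G1 X23.290 Y0.000
G1 X23.290 Y12.719
G1 X0.000 Y12.719
G1 X0.000 Y0.000
; layer 5
G0 Z18.560
G0 X0.000 Y0.000
G1 X23.290 Y0.000
G1 X23.290 Y12.719
G1 X0.000 Y12.719
G1 X0.000 Y0.000
M2 ; end

The solid is a rectangular box, roughly 23.3 × 12.7 mm footprint and 18.6 mm tall. Slicing at Δz = 3.712 mm — 5 equal slices spanning the solid's height, so layer i sits at z = i·h/5 — gives 5 non-empty perimeters. Each is a 4-segment closed polygon; G0 lifts to the layer z and rapids to the start vertex, then G1 traces the edges.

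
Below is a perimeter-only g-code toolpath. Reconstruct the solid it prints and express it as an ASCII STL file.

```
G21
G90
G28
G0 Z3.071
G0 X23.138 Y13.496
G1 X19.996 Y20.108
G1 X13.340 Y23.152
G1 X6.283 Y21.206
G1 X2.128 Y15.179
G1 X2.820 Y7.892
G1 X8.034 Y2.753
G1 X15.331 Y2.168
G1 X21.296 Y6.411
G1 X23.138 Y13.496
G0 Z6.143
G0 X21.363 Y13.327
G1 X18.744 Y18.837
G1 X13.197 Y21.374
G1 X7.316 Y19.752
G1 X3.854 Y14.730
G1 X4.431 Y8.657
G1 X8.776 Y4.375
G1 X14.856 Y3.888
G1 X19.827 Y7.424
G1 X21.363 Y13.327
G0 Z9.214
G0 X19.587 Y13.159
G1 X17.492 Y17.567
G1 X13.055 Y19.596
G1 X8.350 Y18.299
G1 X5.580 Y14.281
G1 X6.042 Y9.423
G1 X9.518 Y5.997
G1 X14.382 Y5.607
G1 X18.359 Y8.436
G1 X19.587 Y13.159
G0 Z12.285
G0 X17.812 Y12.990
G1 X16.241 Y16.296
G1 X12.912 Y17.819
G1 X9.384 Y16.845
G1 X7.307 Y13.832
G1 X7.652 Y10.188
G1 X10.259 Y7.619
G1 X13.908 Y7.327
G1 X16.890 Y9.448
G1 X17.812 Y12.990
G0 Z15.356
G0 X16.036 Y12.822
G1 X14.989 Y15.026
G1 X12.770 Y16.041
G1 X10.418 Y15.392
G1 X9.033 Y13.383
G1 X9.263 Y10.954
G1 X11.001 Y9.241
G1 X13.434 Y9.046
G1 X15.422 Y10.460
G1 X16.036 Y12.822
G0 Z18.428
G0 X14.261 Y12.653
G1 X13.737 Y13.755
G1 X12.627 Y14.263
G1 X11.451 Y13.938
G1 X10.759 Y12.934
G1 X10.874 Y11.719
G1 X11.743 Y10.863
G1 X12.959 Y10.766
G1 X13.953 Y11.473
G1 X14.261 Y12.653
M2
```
solid part
  facet normal 0.0000 0.0000 -1.0000
    outer loop
      vertex 13.482 24.930 0.000
      vertex 21.248 21.378 0.000
      vertex 24.914 13.664 0.000
    endloop
  endfacet
  facet normal 0.0000 0.0000 -1.0000
    outer loop
      vertex 5.249 22.659 0.000
      vertex 13.482 24.930 0.000
      vertex 24.914 13.664 0.000
    endloop
  endfacet
  facet normal 0.0000 0.0000 -1.0000
    outer loop
      vertex 0.402 15.628 0.000
      vertex 5.249 22.659 0.000
      vertex 24.914 13.664 0.000
    endloop
  endfacet
  facet normal 0.0000 0.0000 -1.0000
    outer loop
      vertex 1.209 7.126 0.000
      vertex 0.402 15.628 0.000
      vertex 24.914 13.664 0.000
    endloop
  endfacet
  facet normal 0.0000 0.0000 -1.0000
    outer loop
      vertex 7.292 1.131 0.000
      vertex 1.209 7.126 0.000
      vertex 24.914 13.664 0.000
    endloop
  endfacet
  facet normal 0.0000 0.0000 -1.0000
    outer loop
      vertex 15.805 0.449 0.000
      vertex 7.292 1.131 0.000
      vertex 24.914 13.664 0.000
    endloop
  endfacet
  facet normal 0.0000 0.0000 -1.0000
    outer loop
      vertex 22.764 5.399 0.000
      vertex 15.805 0.449 0.000
      vertex 24.914 13.664 0.000
    endloop
  endfacet
  facet normal 0.7928 0.3768 0.4790
    outer loop
      vertex 24.914 13.664 0.000
      vertex 21.248 21.378 0.000
      vertex 12.485 12.485 21.499
    endloop
  endfacet
  facet normal 0.3651 0.7983 0.4790
    outer loop
      vertex 21.248 21.378 0.000
      vertex 13.482 24.930 0.000
      vertex 12.485 12.485 21.499
    endloop
  endfacet
  facet normal -0.2334 0.8462 0.4790
    outer loop
      vertex 13.482 24.930 0.000
      vertex 5.249 22.659 0.000
      vertex 12.485 12.485 21.499
    endloop
  endfacet
  facet normal -0.7227 0.4982 0.4790
    outer loop
      vertex 5.249 22.659 0.000
      vertex 0.402 15.628 0.000
      vertex 12.485 12.485 21.499
    endloop
  endfacet
  facet normal -0.8739 -0.0829 0.4790
    outer loop
      vertex 0.402 15.628 0.000
      vertex 1.209 7.126 0.000
      vertex 12.485 12.485 21.499
    endloop
  endfacet
  facet normal -0.6162 -0.6252 0.4790
    outer loop
      vertex 1.209 7.126 0.000
      vertex 7.292 1.131 0.000
      vertex 12.485 12.485 21.499
    endloop
  endfacet
  facet normal -0.0701 -0.8750 0.4790
    outer loop
      vertex 7.292 1.131 0.000
      vertex 15.805 0.449 0.000
      vertex 12.485 12.485 21.499
    endloop
  endfacet
  facet normal 0.5088 -0.7153 0.4790
    outer loop
      vertex 15.805 0.449 0.000
      vertex 22.764 5.399 0.000
      vertex 12.485 12.485 21.499
    endloop
  endfacet
  facet normal 0.8495 -0.2210 0.4790
    outer loop
      vertex 22.764 5.399 0.000
      vertex 24.914 13.664 0.000
      vertex 12.485 12.485 21.499
    endloop
  endfacet
endsolid part

The G0 Z moves step by Δz≈3.071 mm. The G1 loops shrink linearly with z, so the solid tapers from its base footprint up to z≈21.5. Closing with a flat bottom cap and the tapered top and triangulating gives 16 facets — a regular 9-sided pyramid, base circumscribed radius ≈ 12.5 mm, apex at z ≈ 21.5 mm.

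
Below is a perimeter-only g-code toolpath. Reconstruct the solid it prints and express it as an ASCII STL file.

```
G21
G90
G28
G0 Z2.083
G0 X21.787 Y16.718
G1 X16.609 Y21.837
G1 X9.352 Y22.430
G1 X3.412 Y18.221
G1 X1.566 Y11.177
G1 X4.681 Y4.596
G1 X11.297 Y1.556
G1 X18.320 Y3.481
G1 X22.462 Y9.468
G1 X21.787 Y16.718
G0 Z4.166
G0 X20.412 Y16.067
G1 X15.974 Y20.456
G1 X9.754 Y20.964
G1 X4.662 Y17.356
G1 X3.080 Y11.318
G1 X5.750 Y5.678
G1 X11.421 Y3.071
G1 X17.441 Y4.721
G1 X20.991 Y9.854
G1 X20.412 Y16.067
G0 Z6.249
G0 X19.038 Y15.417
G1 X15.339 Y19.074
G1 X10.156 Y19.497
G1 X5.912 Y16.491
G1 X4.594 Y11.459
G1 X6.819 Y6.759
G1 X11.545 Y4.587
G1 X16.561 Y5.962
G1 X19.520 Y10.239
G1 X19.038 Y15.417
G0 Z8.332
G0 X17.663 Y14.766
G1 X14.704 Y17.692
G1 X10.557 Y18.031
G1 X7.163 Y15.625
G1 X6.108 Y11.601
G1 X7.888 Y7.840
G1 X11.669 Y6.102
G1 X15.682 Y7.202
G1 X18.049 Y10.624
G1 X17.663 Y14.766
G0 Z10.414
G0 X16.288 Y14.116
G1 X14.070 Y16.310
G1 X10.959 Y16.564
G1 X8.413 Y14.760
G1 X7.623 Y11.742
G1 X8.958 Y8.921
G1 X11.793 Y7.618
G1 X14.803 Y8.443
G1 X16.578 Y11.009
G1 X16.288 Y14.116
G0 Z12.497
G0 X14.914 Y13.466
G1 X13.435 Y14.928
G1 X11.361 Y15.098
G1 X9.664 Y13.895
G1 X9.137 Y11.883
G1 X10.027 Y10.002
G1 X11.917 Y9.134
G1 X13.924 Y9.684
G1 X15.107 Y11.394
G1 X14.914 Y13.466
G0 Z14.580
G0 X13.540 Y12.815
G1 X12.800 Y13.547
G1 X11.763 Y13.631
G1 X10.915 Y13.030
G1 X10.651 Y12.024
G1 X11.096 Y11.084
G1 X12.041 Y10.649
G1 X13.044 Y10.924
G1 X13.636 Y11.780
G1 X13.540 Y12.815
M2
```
solid part
  facet normal 0.0000 0.0000 -1.0000
    outer loop
      vertex 8.950 23.897 0.000
      vertex 17.244 23.219 0.000
      vertex 23.161 17.368 0.000
    endloop
  endfacet
  facet normal 0.0000 0.0000 -1.0000
    outer loop
      vertex 2.161 19.086 0.000
      vertex 8.950 23.897 0.000
      vertex 23.161 17.368 0.000
    endloop
  endfacet
  facet normal 0.0000 0.0000 -1.0000
    outer loop
      vertex 0.052 11.036 0.000
      vertex 2.161 19.086 0.000
      vertex 23.161 17.368 0.000
    endloop
  endfacet
  facet normal 0.0000 0.0000 -1.0000
    outer loop
      vertex 3.612 3.515 0.000
      vertex 0.052 11.036 0.000
      vertex 23.161 17.368 0.000
    endloop
  endfacet
  facet normal 0.0000 0.0000 -1.0000
    outer loop
      vertex 11.173 0.040 0.000
      vertex 3.612 3.515 0.000
      vertex 23.161 17.368 0.000
    endloop
  endfacet
  facet normal 0.0000 0.0000 -1.0000
    outer loop
      vertex 19.199 2.240 0.000
      vertex 11.173 0.040 0.000
      vertex 23.161 17.368 0.000
    endloop
  endfacet
  facet normal 0.0000 0.0000 -1.0000
    outer loop
      vertex 23.933 9.083 0.000
      vertex 19.199 2.240 0.000
      vertex 23.161 17.368 0.000
    endloop
  endfacet
  facet normal 0.5798 0.5863 0.5657
    outer loop
      vertex 23.161 17.368 0.000
      vertex 17.244 23.219 0.000
      vertex 12.165 12.165 16.663
    endloop
  endfacet
  facet normal 0.0672 0.8219 0.5657
    outer loop
      vertex 17.244 23.219 0.000
      vertex 8.950 23.897 0.000
      vertex 12.165 12.165 16.663
    endloop
  endfacet
  facet normal -0.4768 0.6728 0.5657
    outer loop
      vertex 8.950 23.897 0.000
      vertex 2.161 19.086 0.000
      vertex 12.165 12.165 16.663
    endloop
  endfacet
  facet normal -0.7977 0.2090 0.5657
    outer loop
      vertex 2.161 19.086 0.000
      vertex 0.052 11.036 0.000
      vertex 12.165 12.165 16.663
    endloop
  endfacet
  facet normal -0.7453 -0.3528 0.5657
    outer loop
      vertex 0.052 11.036 0.000
      vertex 3.612 3.515 0.000
      vertex 12.165 12.165 16.663
    endloop
  endfacet
  facet normal -0.3444 -0.7493 0.5657
    outer loop
      vertex 3.612 3.515 0.000
      vertex 11.173 0.040 0.000
      vertex 12.165 12.165 16.663
    endloop
  endfacet
  facet normal 0.2180 -0.7953 0.5657
    outer loop
      vertex 11.173 0.040 0.000
      vertex 19.199 2.240 0.000
      vertex 12.165 12.165 16.663
    endloop
  endfacet
  facet normal 0.6781 -0.4691 0.5657
    outer loop
      vertex 19.199 2.240 0.000
      vertex 23.933 9.083 0.000
      vertex 12.165 12.165 16.663
    endloop
  endfacet
  facet normal 0.8211 0.0765 0.5657
    outer loop
      vertex 23.933 9.083 0.000
      vertex 23.161 17.368 0.000
      vertex 12.165 12.165 16.663
    endloop
  endfacet
endsolid part

The G0 Z moves step by Δz≈2.083 mm. The G1 loops shrink linearly with z, so the solid tapers from its base footprint up to z≈16.7. Closing with a flat bottom cap and the tapered top and triangulating gives 16 facets — a regular 9-sided pyramid, base circumscribed radius ≈ 12.2 mm, apex at z ≈ 16.7 mm.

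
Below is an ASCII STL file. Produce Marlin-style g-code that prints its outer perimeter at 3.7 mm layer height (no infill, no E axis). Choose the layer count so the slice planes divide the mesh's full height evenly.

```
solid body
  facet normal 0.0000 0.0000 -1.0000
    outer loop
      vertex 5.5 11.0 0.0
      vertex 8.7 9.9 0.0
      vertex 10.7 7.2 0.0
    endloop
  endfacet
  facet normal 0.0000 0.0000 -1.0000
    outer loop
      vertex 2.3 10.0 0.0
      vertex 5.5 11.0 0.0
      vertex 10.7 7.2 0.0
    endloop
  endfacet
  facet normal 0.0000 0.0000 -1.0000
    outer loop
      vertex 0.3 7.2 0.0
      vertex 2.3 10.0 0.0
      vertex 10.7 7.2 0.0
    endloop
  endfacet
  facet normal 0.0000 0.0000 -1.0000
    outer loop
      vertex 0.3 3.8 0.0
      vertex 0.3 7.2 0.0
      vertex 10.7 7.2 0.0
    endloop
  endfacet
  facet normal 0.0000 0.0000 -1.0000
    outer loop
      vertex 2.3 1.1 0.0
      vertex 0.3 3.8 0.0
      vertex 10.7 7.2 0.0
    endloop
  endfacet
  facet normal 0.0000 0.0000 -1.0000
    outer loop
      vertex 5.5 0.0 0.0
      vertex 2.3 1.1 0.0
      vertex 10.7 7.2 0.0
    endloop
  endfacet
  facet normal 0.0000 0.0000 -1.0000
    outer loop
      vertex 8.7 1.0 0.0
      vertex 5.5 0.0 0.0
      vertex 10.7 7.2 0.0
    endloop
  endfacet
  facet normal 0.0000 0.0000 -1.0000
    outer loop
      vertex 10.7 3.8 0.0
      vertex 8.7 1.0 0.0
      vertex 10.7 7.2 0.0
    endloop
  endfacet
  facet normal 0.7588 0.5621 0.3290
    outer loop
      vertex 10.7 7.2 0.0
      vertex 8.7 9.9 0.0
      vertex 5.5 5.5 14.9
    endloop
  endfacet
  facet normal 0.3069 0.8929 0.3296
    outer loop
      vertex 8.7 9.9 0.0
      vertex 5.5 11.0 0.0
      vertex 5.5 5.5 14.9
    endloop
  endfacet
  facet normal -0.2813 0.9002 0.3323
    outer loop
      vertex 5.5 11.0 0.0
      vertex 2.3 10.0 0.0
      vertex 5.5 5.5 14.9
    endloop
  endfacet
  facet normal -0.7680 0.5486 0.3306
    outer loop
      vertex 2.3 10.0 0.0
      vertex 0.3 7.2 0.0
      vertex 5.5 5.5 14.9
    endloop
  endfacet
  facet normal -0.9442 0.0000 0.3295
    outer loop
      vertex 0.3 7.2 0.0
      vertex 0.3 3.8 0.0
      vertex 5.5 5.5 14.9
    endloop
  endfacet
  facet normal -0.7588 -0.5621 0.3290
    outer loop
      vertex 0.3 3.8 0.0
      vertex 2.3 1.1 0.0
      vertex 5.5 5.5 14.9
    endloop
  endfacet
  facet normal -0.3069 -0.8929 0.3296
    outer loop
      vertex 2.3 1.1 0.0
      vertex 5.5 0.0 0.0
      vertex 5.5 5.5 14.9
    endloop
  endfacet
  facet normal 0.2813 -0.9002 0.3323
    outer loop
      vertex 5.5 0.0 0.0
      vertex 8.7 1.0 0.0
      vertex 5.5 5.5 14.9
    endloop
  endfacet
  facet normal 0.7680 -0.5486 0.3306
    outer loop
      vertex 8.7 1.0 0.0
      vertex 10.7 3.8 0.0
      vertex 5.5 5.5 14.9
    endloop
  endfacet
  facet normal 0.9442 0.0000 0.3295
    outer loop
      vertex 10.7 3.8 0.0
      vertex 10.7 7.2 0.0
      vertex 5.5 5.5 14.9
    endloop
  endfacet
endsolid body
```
; perimeter-only toolpath
G21 ; units = mm
G90 ; absolute positioning
G28 ; home
; layer 1
G0 Z3.7
G0 X9.4 Y6.8
G1 X7.9 Y8.8
G1 X5.5 Y9.6
G1 X3.1 Y8.9
G1 X1.6 Y6.8
G1 X1.6 Y4.2
G1 X3.1 Y2.2
G1 X5.5 Y1.4
G1 X7.9 Y2.1
G1 X9.4 Y4.2
G1 X9.4 Y6.8
; layer 2
G0 Z7.5
G0 X8.1 Y6.3
G1 X7.1 Y7.7
G1 X5.5 Y8.2
G1 X3.9 Y7.8
G1 X2.9 Y6.3
G1 X2.9 Y4.7
G1 X3.9 Y3.3
G1 X5.5 Y2.8
G1 X7.1 Y3.2
G1 X8.1 Y4.7
G1 X8.1 Y6.3
; layer 3
G0 Z11.2
G0 X6.8 Y5.9
G1 X6.3 Y6.6
G1 X5.5 Y6.9
G1 X4.7 Y6.6
G1 X4.2 Y5.9
G1 X4.2 Y5.1
G1 X4.7 Y4.4
G1 X5.5 Y4.1
G1 X6.3 Y4.4
G1 X6.8 Y5.1
G1 X6.8 Y5.9
M2 ; end

The solid is a regular 10-sided pyramid, base circumscribed radius ≈ 5.5 mm, apex at z ≈ 14.9 mm. Slicing at Δz = 3.7 mm — 4 equal slices spanning the solid's height, so layer i sits at z = i·h/4 — gives 3 non-empty perimeters. Each is a 10-segment closed polygon; G0 lifts to the layer z and rapids to the start vertex, then G1 traces the edges. The cross-section shrinks linearly with z (the slice at the apex is degenerate and omitted).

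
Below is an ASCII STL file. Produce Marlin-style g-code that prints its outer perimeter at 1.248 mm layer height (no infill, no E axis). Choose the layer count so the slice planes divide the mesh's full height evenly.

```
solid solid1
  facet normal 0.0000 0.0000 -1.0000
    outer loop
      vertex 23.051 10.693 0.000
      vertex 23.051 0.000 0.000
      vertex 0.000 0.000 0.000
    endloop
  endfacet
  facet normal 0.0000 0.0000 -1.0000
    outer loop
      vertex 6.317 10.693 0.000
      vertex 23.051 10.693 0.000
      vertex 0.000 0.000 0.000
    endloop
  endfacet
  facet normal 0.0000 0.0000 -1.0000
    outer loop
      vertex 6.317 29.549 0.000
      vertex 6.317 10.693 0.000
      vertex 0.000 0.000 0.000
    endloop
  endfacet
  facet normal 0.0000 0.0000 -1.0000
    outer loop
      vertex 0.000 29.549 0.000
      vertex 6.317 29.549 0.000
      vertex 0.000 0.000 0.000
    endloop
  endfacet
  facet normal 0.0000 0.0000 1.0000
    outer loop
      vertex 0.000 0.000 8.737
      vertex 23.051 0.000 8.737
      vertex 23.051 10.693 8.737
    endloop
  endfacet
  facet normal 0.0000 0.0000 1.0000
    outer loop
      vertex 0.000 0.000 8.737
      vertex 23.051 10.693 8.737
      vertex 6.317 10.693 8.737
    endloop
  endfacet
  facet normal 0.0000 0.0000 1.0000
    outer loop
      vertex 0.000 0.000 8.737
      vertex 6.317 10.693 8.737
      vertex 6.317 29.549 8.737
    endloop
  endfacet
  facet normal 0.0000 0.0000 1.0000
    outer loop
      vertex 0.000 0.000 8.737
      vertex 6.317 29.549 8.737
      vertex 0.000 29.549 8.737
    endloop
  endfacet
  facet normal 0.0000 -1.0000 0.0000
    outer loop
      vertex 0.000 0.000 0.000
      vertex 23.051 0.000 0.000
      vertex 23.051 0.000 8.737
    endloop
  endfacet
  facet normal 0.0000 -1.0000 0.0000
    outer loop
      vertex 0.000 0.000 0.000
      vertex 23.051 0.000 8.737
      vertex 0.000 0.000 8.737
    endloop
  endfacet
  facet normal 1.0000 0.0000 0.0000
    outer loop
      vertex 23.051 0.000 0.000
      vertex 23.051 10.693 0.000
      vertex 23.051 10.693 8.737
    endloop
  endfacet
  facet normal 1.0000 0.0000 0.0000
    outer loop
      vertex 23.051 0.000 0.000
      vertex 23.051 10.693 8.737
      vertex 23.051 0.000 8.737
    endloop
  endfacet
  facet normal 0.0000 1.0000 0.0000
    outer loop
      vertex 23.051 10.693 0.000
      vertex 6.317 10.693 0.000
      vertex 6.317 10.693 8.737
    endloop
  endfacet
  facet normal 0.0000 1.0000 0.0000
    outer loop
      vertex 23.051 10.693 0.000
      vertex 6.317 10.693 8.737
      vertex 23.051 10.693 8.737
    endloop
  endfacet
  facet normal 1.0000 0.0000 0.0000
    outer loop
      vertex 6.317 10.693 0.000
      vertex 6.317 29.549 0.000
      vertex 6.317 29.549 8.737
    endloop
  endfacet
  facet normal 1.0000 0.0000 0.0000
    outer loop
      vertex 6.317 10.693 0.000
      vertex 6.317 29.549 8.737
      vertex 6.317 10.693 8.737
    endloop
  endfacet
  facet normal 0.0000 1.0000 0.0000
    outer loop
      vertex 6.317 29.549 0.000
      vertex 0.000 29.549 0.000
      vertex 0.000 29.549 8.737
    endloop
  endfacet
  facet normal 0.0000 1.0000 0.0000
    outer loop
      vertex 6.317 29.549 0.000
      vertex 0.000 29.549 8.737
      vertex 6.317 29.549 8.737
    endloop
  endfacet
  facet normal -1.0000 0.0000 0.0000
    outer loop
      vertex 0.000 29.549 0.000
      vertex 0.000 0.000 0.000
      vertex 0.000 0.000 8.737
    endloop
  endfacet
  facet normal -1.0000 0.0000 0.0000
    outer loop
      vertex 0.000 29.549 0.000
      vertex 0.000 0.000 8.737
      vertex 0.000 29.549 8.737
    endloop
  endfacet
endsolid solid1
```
; perimeter-only toolpath
G21 ; units = mm
G90 ; absolute positioning
G28 ; home
; layer 1
G0 Z1.248
G0 X0.000 Y0.000
G1 X23.051 Y0.000
G1 X23.051 Y10.693
G1 X6.317 Y10.693
G1 X6.317 Y29.549
G1 X0.000 Y29.549
G1 X0.000 Y0.000
; layer 2
G0 Z2.496
G0 X0.000 Y0.000
G1 X23.051 Y0.000
G1 X23.051 Y10.693
G1 X6.317 Y10.693
G1 X6.317 Y29.549
G1 X0.000 Y29.549
G1 X0.000 Y0.000
; layer 3
G0 Z3.744
G0 X0.000 Y0.000
G1 X23.051 Y0.000
G1 X23.051 Y10.693
G1 X6.317 Y10.693
G1 X6.317 Y29.549
G1 X0.000 Y29.549
G1 X0.000 Y0.000
; layer 4
G0 Z4.993
G0 X0.000 Y0.000
G1 X23.051 Y0.000
G1 X23.051 Y10.693
G1 X6.317 Y10.693
G1 X6.317 Y29.549
G1 X0.000 Y29.549
G1 X0.000 Y0.000
; layer 5
G0 Z6.241
G0 X0.000 Y0.000
G1 X23.051 Y0.000
G1 X23.051 Y10.693
G1 X6.317 Y10.693
G1 X6.317 Y29.549
G1 X0.000 Y29.549
G1 X0.000 Y0.000
; layer 6
G0 Z7.489
G0 X0.000 Y0.000
G1 X23.051 Y0.000
G1 X23.051 Y10.693
G1 X6.317 Y10.693
G1 X6.317 Y29.549
G1 X0.000 Y29.549
G1 X0.000 Y0.000
; layer 7
G0 Z8.737
G0 X0.000 Y0.000
G1 X23.051 Y0.000
G1 X23.051 Y10.693
G1 X6.317 Y10.693
G1 X6.317 Y29.549
G1 X0.000 Y29.549
G1 X0.000 Y0.000
M2 ; end

The solid is an L-shaped prism: outer 23.1 × 29.5 mm, arm thicknesses ≈ 10.7 mm (horizontal) and 6.32 mm (vertical), extruded 8.74 mm in z. Slicing at Δz = 1.248 mm — 7 equal slices spanning the solid's height, so layer i sits at z = i·h/7 — gives 7 non-empty perimeters. Each is a 6-segment closed polygon; G0 lifts to the layer z and rapids to the start vertex, then G1 traces the edges.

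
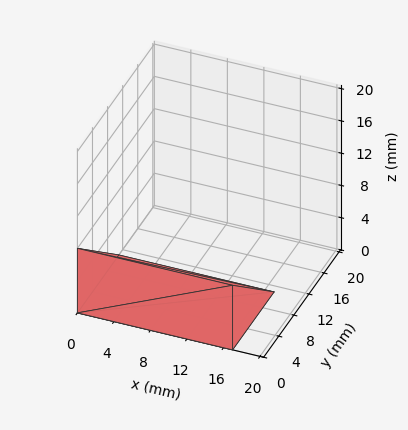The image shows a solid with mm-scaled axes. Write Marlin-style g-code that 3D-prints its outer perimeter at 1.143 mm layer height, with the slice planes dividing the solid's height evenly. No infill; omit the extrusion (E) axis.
Reading the render: the shape is a wedge (ramp): 17 × 11 mm base, rising to 8 mm along the y=0 edge and sloping linearly to z=0 at y=11 (dimensions read to the nearest mm from the axis ticks). For the g-code, the solid's height is divided into equal slices at the stated Δz and each level perimeter traced with G1 moves after a G0 lift.

; perimeter-only toolpath
G21 ; units = mm
G90 ; absolute positioning
G28 ; home
; layer 1
G0 Z1.143
G0 X0.000 Y0.000
G1 X17.000 Y0.000
G1 X17.000 Y9.429
G1 X0.000 Y9.429
G1 X0.000 Y0.000
; layer 2
G0 Z2.286
G0 X0.000 Y0.000
G1 X17.000 Y0.000
G1 X17.000 Y7.857
G1 X0.000 Y7.857
G1 X0.000 Y0.000
; layer 3
G0 Z3.429
G0 X0.000 Y0.000
G1 X17.000 Y0.000
G1 X17.000 Y6.286
G1 X0.000 Y6.286
G1 X0.000 Y0.000
; layer 4
G0 Z4.571
G0 X0.000 Y0.000
G1 X17.000 Y0.000
G1 X17.000 Y4.714
G1 X0.000 Y4.714
G1 X0.000 Y0.000
; layer 5
G0 Z5.714
G0 X0.000 Y0.000
G1 X17.000 Y0.000
G1 X17.000 Y3.143
G1 X0.000 Y3.143
G1 X0.000 Y0.000
; layer 6
G0 Z6.857
G0 X0.000 Y0.000
G1 X17.000 Y0.000
G1 X17.000 Y1.571
G1 X0.000 Y1.571
G1 X0.000 Y0.000
M2 ; end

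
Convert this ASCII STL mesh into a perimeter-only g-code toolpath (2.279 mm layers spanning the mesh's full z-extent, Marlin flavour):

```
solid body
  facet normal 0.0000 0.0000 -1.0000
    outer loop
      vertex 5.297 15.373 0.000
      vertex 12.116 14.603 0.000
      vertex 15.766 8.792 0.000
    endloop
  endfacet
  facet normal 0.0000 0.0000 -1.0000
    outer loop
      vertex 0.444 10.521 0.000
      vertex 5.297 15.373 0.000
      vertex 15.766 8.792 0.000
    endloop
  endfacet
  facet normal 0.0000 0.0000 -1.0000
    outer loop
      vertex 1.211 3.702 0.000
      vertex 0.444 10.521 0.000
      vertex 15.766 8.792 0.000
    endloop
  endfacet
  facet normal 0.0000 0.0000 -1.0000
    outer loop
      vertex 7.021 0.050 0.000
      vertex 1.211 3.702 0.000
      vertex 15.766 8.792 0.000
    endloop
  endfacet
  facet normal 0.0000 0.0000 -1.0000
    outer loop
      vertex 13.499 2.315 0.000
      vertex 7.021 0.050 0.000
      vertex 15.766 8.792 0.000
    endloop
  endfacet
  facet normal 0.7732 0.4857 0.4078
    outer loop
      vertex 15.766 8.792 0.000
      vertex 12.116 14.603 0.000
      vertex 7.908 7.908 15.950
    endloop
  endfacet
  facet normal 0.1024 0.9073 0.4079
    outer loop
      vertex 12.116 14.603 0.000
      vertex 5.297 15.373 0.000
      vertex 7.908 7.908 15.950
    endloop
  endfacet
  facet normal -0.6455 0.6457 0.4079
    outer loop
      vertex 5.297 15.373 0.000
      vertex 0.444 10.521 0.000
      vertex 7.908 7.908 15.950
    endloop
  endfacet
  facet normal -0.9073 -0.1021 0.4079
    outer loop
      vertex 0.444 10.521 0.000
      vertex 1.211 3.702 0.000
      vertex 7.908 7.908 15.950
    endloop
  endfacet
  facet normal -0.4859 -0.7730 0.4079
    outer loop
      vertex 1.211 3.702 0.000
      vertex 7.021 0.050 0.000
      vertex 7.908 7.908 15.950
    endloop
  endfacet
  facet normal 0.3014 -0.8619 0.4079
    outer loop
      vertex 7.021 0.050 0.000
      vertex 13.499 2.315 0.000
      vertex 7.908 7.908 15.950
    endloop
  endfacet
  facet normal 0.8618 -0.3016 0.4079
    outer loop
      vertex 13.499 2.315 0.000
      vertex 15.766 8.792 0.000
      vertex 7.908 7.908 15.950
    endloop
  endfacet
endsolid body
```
; perimeter-only toolpath
G21 ; units = mm
G90 ; absolute positioning
G28 ; home
; layer 1
G0 Z2.279
G0 X14.643 Y8.666
G1 X11.515 Y13.647
G1 X5.670 Y14.307
G1 X1.510 Y10.148
G1 X2.168 Y4.303
G1 X7.148 Y1.173
G1 X12.700 Y3.114
G1 X14.643 Y8.666
; layer 2
G0 Z4.557
G0 X13.521 Y8.539
G1 X10.914 Y12.690
G1 X6.043 Y13.240
G1 X2.577 Y9.774
G1 X3.124 Y4.904
G1 X7.274 Y2.295
G1 X11.902 Y3.913
G1 X13.521 Y8.539
; layer 3
G0 Z6.836
G0 X12.398 Y8.413
G1 X10.313 Y11.734
G1 X6.416 Y12.174
G1 X3.643 Y9.401
G1 X4.081 Y5.505
G1 X7.401 Y3.418
G1 X11.103 Y4.712
G1 X12.398 Y8.413
; layer 4
G0 Z9.114
G0 X11.276 Y8.287
G1 X9.711 Y10.777
G1 X6.789 Y11.107
G1 X4.709 Y9.028
G1 X5.038 Y6.105
G1 X7.528 Y4.540
G1 X10.304 Y5.511
G1 X11.276 Y8.287
; layer 5
G0 Z11.393
G0 X10.153 Y8.161
G1 X9.110 Y9.821
G1 X7.162 Y10.041
G1 X5.775 Y8.655
G1 X5.995 Y6.706
G1 X7.655 Y5.663
G1 X9.505 Y6.310
G1 X10.153 Y8.161
; layer 6
G0 Z13.671
G0 X9.031 Y8.034
G1 X8.509 Y8.864
G1 X7.535 Y8.974
G1 X6.842 Y8.281
G1 X6.951 Y7.307
G1 X7.781 Y6.785
G1 X8.707 Y7.109
G1 X9.031 Y8.034
M2 ; end

The solid is a regular 7-sided pyramid, base circumscribed radius ≈ 7.91 mm, apex at z ≈ 15.9 mm. Slicing at Δz = 2.279 mm — 7 equal slices spanning the solid's height, so layer i sits at z = i·h/7 — gives 6 non-empty perimeters. Each is a 7-segment closed polygon; G0 lifts to the layer z and rapids to the start vertex, then G1 traces the edges. The cross-section shrinks linearly with z (the slice at the apex is degenerate and omitted).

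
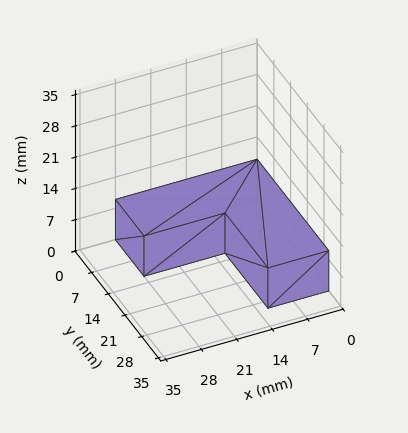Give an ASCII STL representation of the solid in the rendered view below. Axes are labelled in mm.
Reading the render: the shape is an L-shaped prism: outer 28 × 30 mm, arm thicknesses ≈ 12 mm (horizontal) and 12 mm (vertical), extruded 9 mm in z (dimensions read to the nearest mm from the axis ticks). For the STL, each face is triangulated and given an outward normal.

solid part
  facet normal 0.0000 0.0000 -1.0000
    outer loop
      vertex 28.0 12.0 0.0
      vertex 28.0 0.0 0.0
      vertex 0.0 0.0 0.0
    endloop
  endfacet
  facet normal 0.0000 0.0000 -1.0000
    outer loop
      vertex 12.0 12.0 0.0
      vertex 28.0 12.0 0.0
      vertex 0.0 0.0 0.0
    endloop
  endfacet
  facet normal 0.0000 0.0000 -1.0000
    outer loop
      vertex 12.0 30.0 0.0
      vertex 12.0 12.0 0.0
      vertex 0.0 0.0 0.0
    endloop
  endfacet
  facet normal 0.0000 0.0000 -1.0000
    outer loop
      vertex 0.0 30.0 0.0
      vertex 12.0 30.0 0.0
      vertex 0.0 0.0 0.0
    endloop
  endfacet
  facet normal 0.0000 0.0000 1.0000
    outer loop
      vertex 0.0 0.0 9.0
      vertex 28.0 0.0 9.0
      vertex 28.0 12.0 9.0
    endloop
  endfacet
  facet normal 0.0000 0.0000 1.0000
    outer loop
      vertex 0.0 0.0 9.0
      vertex 28.0 12.0 9.0
      vertex 12.0 12.0 9.0
    endloop
  endfacet
  facet normal 0.0000 0.0000 1.0000
    outer loop
      vertex 0.0 0.0 9.0
      vertex 12.0 12.0 9.0
      vertex 12.0 30.0 9.0
    endloop
  endfacet
  facet normal 0.0000 0.0000 1.0000
    outer loop
      vertex 0.0 0.0 9.0
      vertex 12.0 30.0 9.0
      vertex 0.0 30.0 9.0
    endloop
  endfacet
  facet normal 0.0000 -1.0000 0.0000
    outer loop
      vertex 0.0 0.0 0.0
      vertex 28.0 0.0 0.0
      vertex 28.0 0.0 9.0
    endloop
  endfacet
  facet normal 0.0000 -1.0000 0.0000
    outer loop
      vertex 0.0 0.0 0.0
      vertex 28.0 0.0 9.0
      vertex 0.0 0.0 9.0
    endloop
  endfacet
  facet normal 1.0000 0.0000 0.0000
    outer loop
      vertex 28.0 0.0 0.0
      vertex 28.0 12.0 0.0
      vertex 28.0 12.0 9.0
    endloop
  endfacet
  facet normal 1.0000 0.0000 0.0000
    outer loop
      vertex 28.0 0.0 0.0
      vertex 28.0 12.0 9.0
      vertex 28.0 0.0 9.0
    endloop
  endfacet
  facet normal 0.0000 1.0000 0.0000
    outer loop
      vertex 28.0 12.0 0.0
      vertex 12.0 12.0 0.0
      vertex 12.0 12.0 9.0
    endloop
  endfacet
  facet normal 0.0000 1.0000 0.0000
    outer loop
      vertex 28.0 12.0 0.0
      vertex 12.0 12.0 9.0
      vertex 28.0 12.0 9.0
    endloop
  endfacet
  facet normal 1.0000 0.0000 0.0000
    outer loop
      vertex 12.0 12.0 0.0
      vertex 12.0 30.0 0.0
      vertex 12.0 30.0 9.0
    endloop
  endfacet
  facet normal 1.0000 0.0000 0.0000
    outer loop
      vertex 12.0 12.0 0.0
      vertex 12.0 30.0 9.0
      vertex 12.0 12.0 9.0
    endloop
  endfacet
  facet normal 0.0000 1.0000 0.0000
    outer loop
      vertex 12.0 30.0 0.0
      vertex 0.0 30.0 0.0
      vertex 0.0 30.0 9.0
    endloop
  endfacet
  facet normal 0.0000 1.0000 0.0000
    outer loop
      vertex 12.0 30.0 0.0
      vertex 0.0 30.0 9.0
      vertex 12.0 30.0 9.0
    endloop
  endfacet
  facet normal -1.0000 0.0000 0.0000
    outer loop
      vertex 0.0 30.0 0.0
      vertex 0.0 0.0 0.0
      vertex 0.0 0.0 9.0
    endloop
  endfacet
  facet normal -1.0000 0.0000 0.0000
    outer loop
      vertex 0.0 30.0 0.0
      vertex 0.0 0.0 9.0
      vertex 0.0 30.0 9.0
    endloop
  endfacet
endsolid part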